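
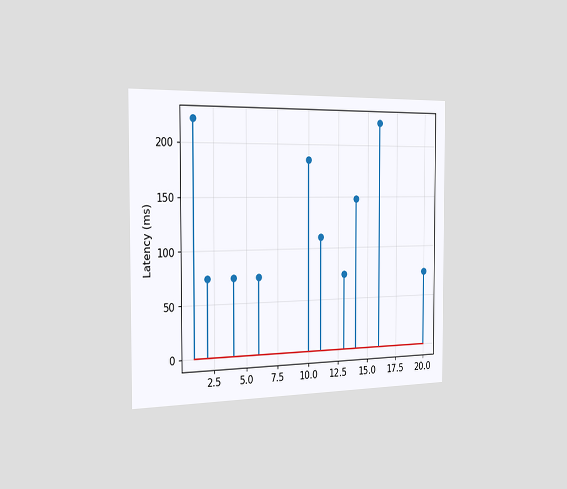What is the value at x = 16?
222ms

The chart is viewed slightly from the left. The stem at x=16 reaches 222ms.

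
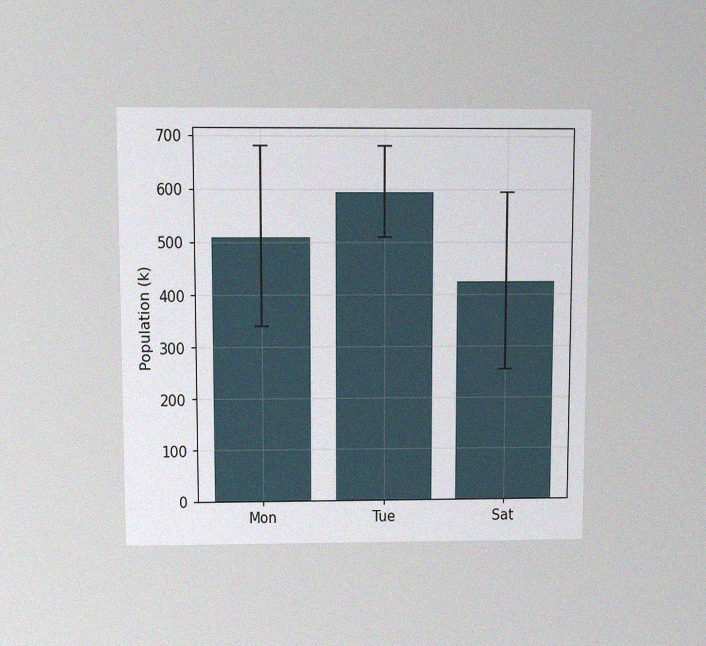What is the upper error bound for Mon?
680k

The chart is viewed slightly from above, with some photo noise. The Mon bar's upper whisker reaches 680k.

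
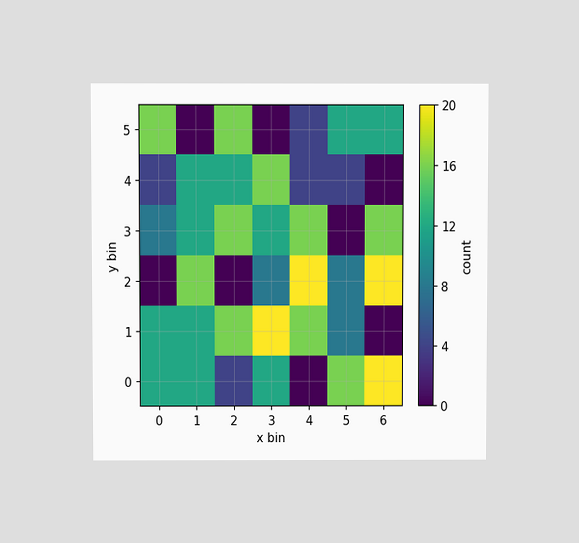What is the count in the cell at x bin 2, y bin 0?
The chart is viewed slightly from above. Matching the cell (2, 0) against the colorbar gives 4.

4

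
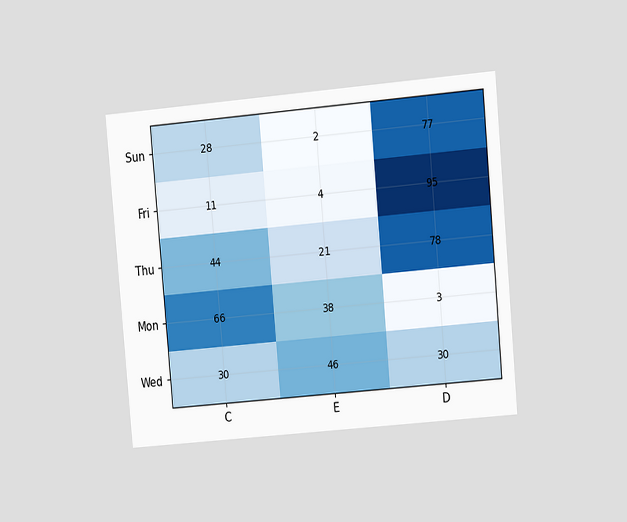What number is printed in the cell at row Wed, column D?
The chart is tilted about 5° counter-clockwise and viewed at a slight angle. The (Wed, D) cell reads 30.

30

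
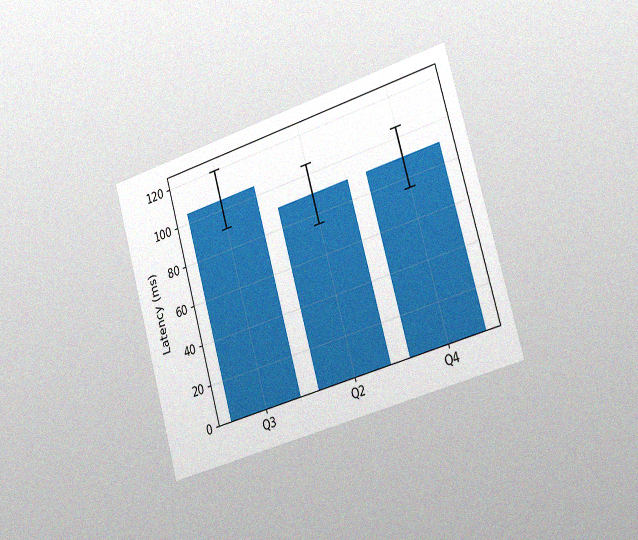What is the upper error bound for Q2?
The chart is tilted about 16° counter-clockwise and viewed slightly from the right, with some photo noise. The Q2 bar's upper whisker reaches 105ms.

105ms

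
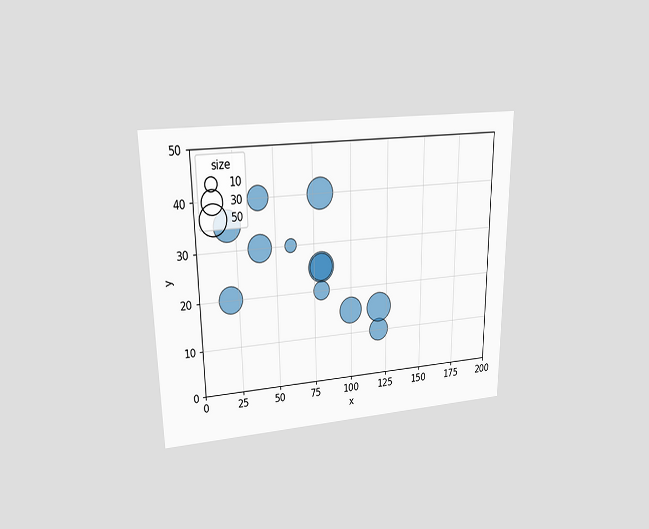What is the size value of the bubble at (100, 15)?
The chart is viewed at a slight angle. Matching the bubble at (100, 15) against the size legend gives 40.

40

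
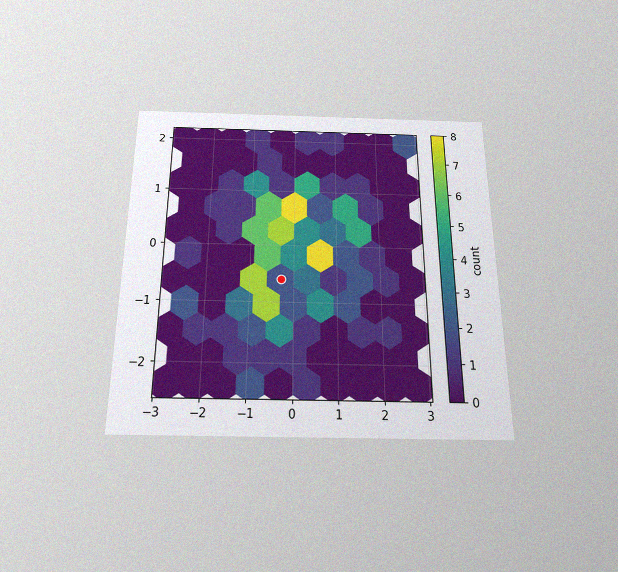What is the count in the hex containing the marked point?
The chart is viewed slightly from below, with some photo noise. The marked hex reads 2 on the colorbar.

2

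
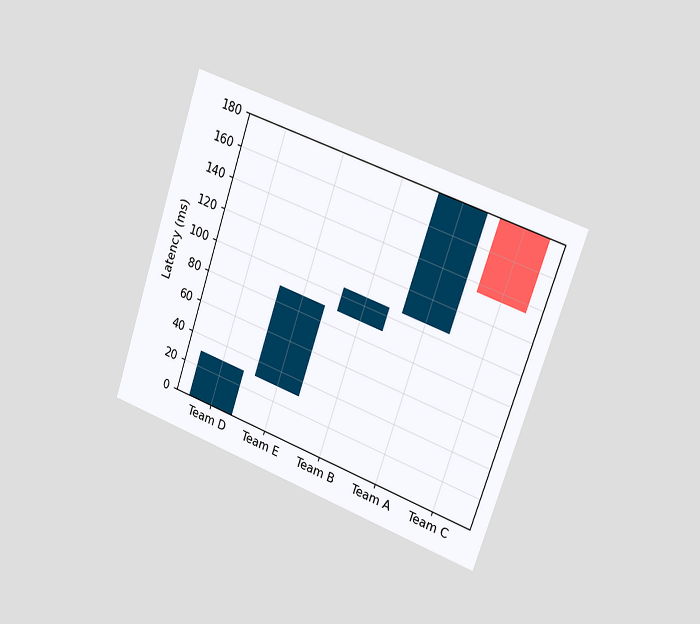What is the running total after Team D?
30ms

The chart is tilted about 19° clockwise and viewed slightly from the right. After Team D the running total reaches 30ms.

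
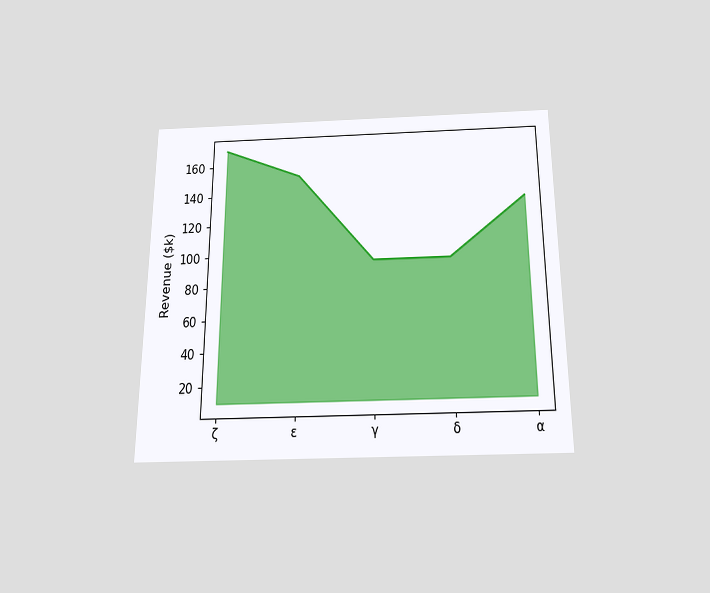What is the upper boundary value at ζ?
The chart is viewed slightly from below. At ζ the upper boundary is at $171k.

$171k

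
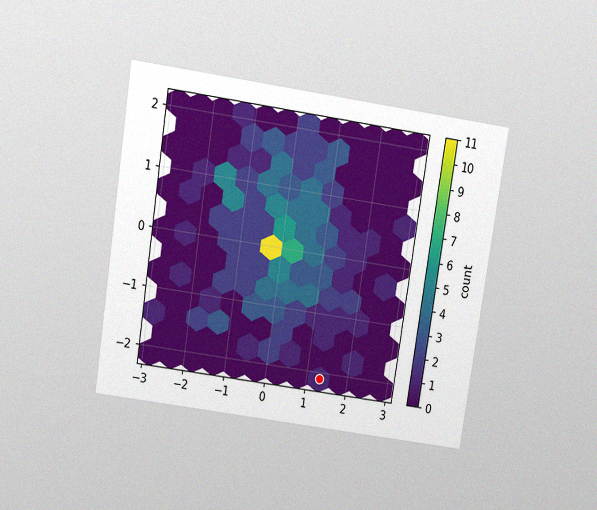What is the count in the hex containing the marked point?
The chart is tilted about 9° clockwise and viewed slightly from above, with some photo noise. The marked hex reads 1 on the colorbar.

1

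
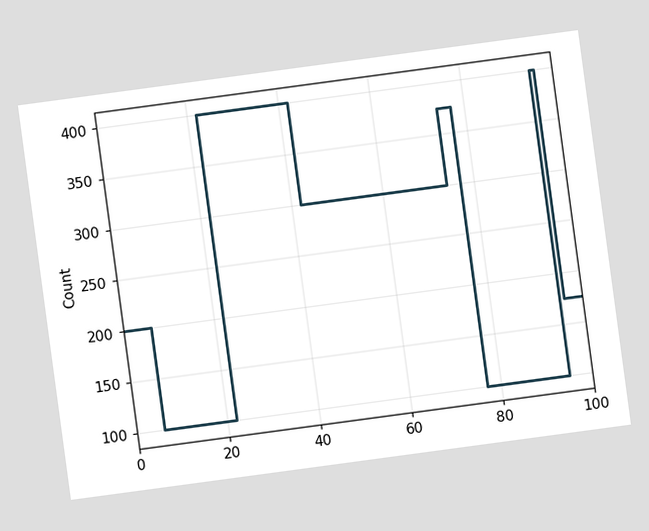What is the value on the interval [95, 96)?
The chart is tilted about 8° counter-clockwise. On [95, 96) the step sits at 400.

400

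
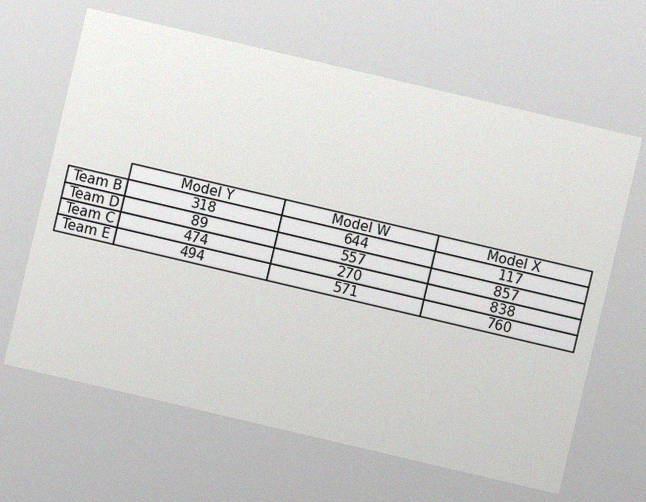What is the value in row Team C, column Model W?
The chart is tilted about 13° clockwise, with some photo noise. The (Team C, Model W) cell reads 270.

270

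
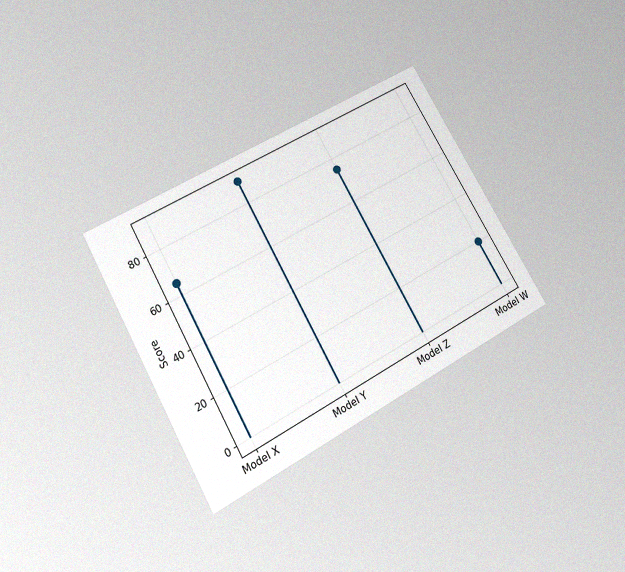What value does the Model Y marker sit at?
The chart is tilted about 29° counter-clockwise and viewed slightly from below, with some photo noise. The Model Y marker sits at 90.

90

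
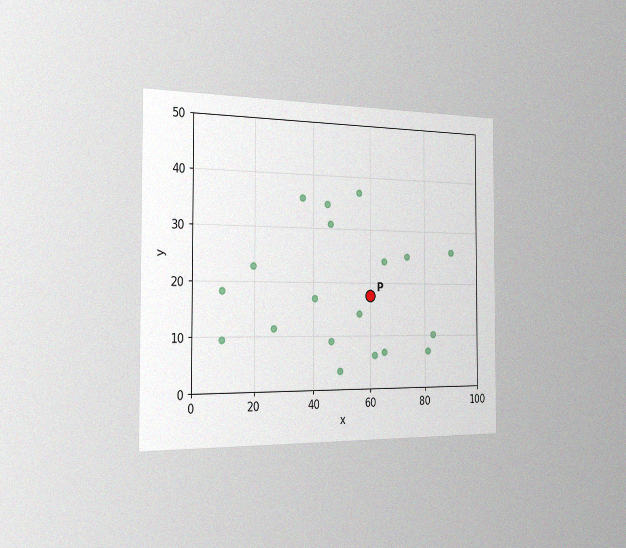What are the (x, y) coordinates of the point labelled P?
(60, 17.5)

The chart is viewed slightly from the left, with some photo noise. Following the gridlines from P to each axis, P sits at (60, 17.5).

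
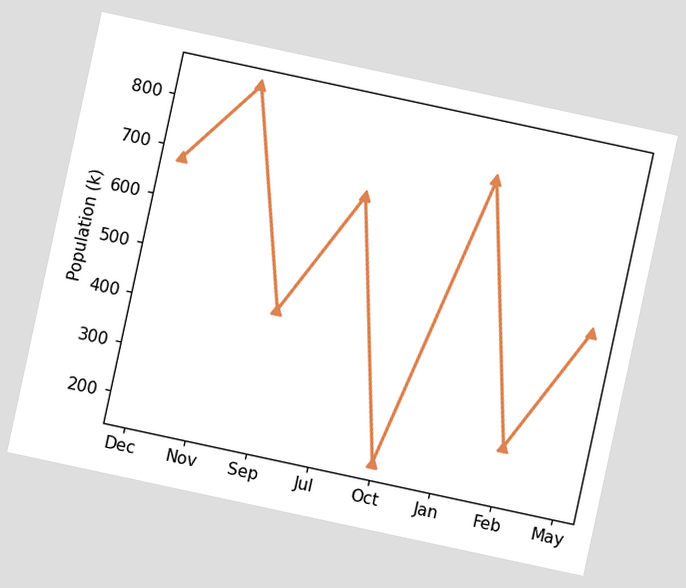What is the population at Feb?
The chart is tilted about 12° clockwise. At Feb, the line is at 255k.

255k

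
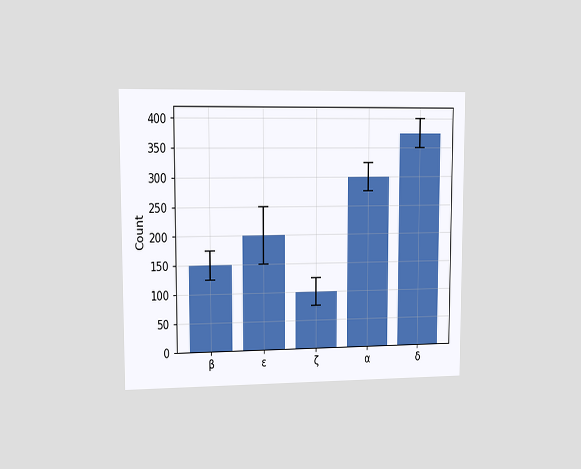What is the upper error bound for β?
The chart is viewed slightly from the left. The β bar's upper whisker reaches 175.

175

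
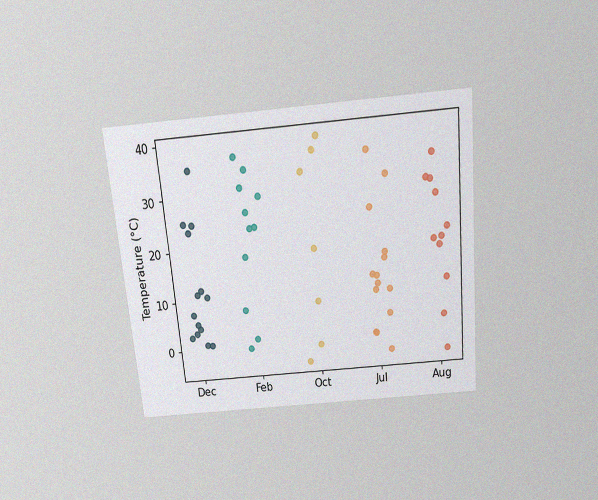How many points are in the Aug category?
11

The chart is tilted about 5° counter-clockwise and viewed slightly from above, with some photo noise. Counting the markers in the Aug column gives 11.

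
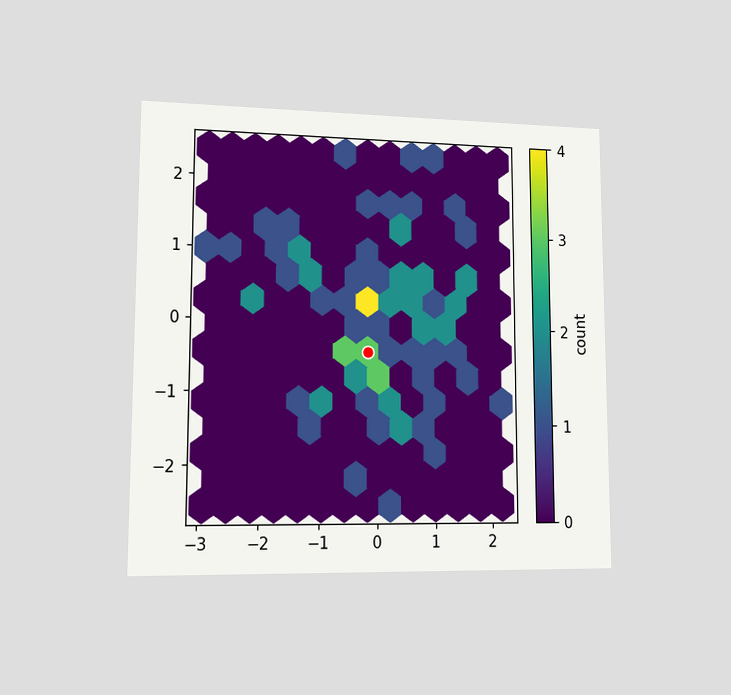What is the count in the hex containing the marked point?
The chart is viewed at a slight angle. The marked hex reads 3 on the colorbar.

3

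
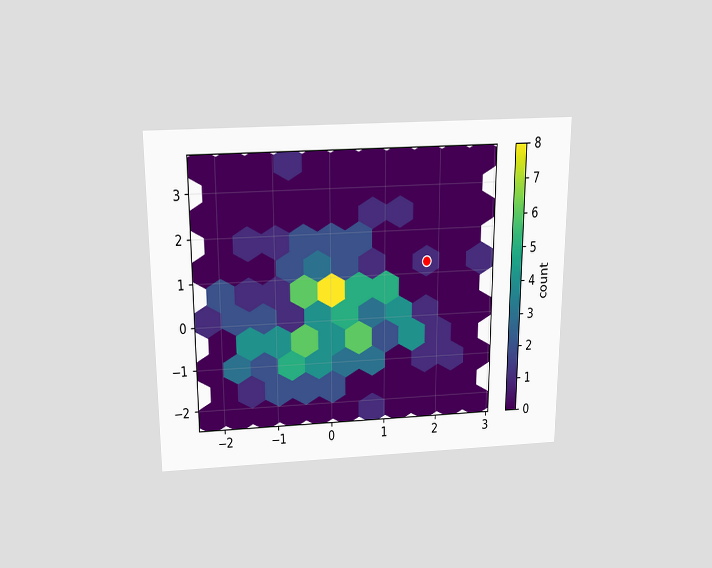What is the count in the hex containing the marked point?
The chart is viewed slightly from above. The marked hex reads 1 on the colorbar.

1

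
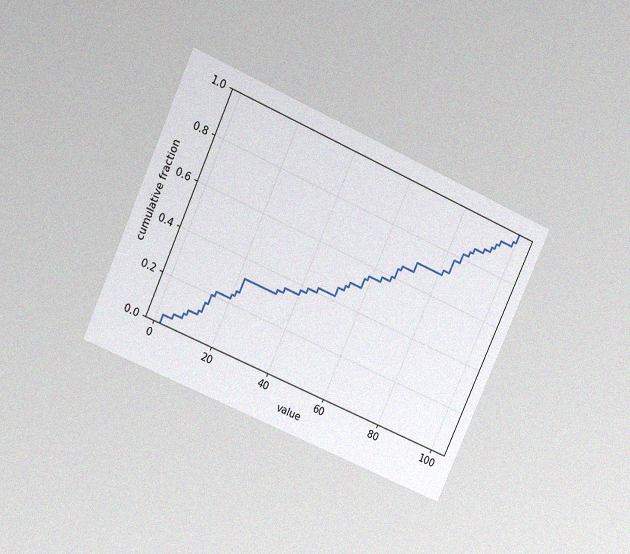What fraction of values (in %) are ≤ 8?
The chart is tilted about 24° clockwise and viewed slightly from above, with some photo noise. At x=8 the ECDF step is at 8%.

8%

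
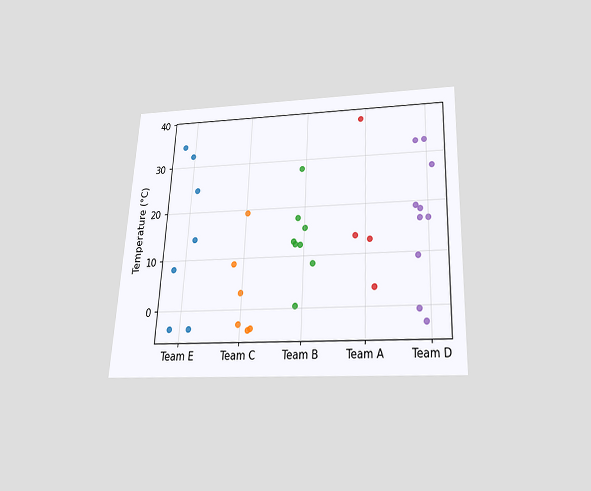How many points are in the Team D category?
10

The chart is tilted about 3° clockwise and viewed slightly from below. Counting the markers in the Team D column gives 10.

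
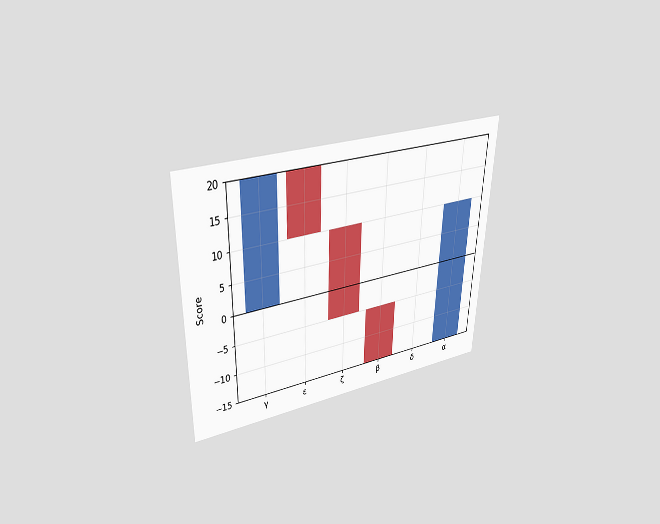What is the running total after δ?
The chart is viewed slightly from above. After δ the running total reaches -15.

-15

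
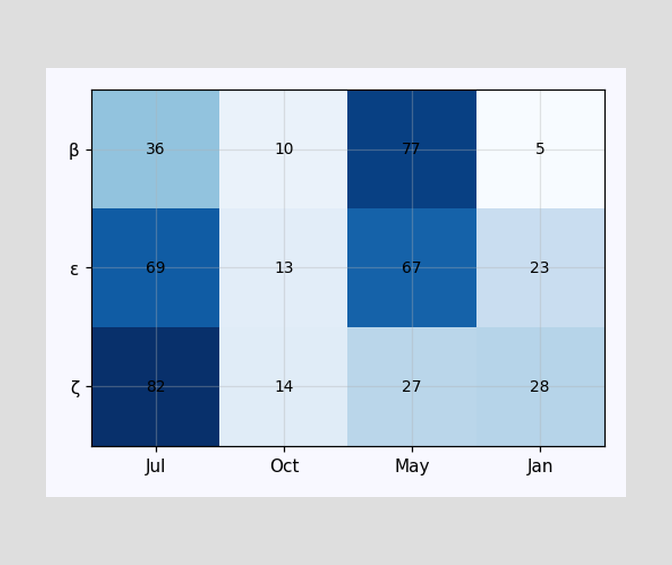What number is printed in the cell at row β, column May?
77

The (β, May) cell reads 77.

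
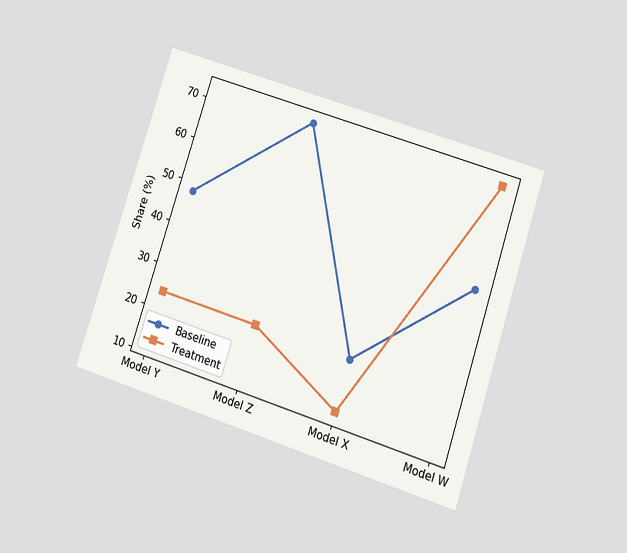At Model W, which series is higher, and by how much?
Treatment, by 24%

The chart is tilted about 18° clockwise and viewed at a slight angle. At Model W, Treatment sits above the other line by 24%.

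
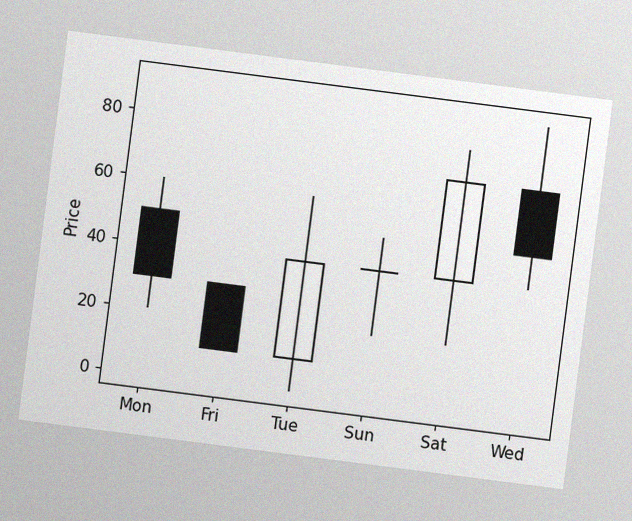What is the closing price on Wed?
50

The chart is tilted about 7° clockwise, with some photo noise. The Wed candle closes at 50.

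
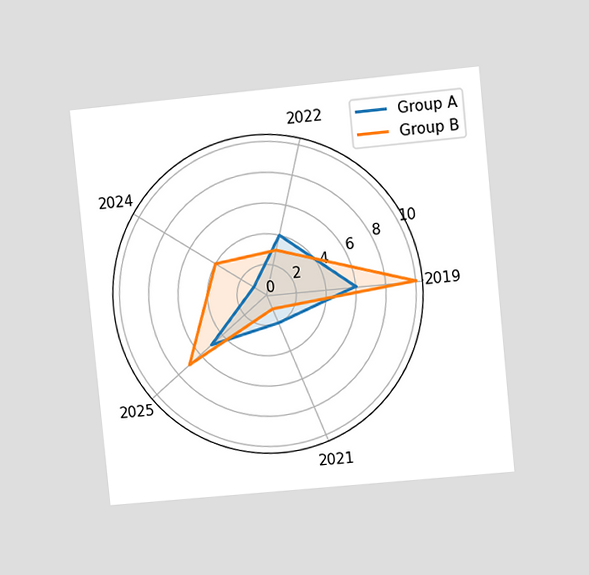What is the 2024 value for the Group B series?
The chart is tilted about 6° counter-clockwise and viewed at a slight angle. On the 2024 axis, Group B reaches 4.

4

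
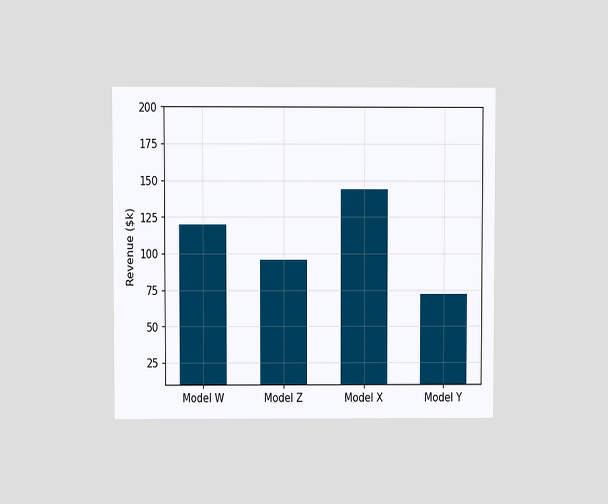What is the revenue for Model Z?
$96k

The chart is viewed at a slight angle. Reading along the chart's y-axis, the Model Z bar reaches $96k.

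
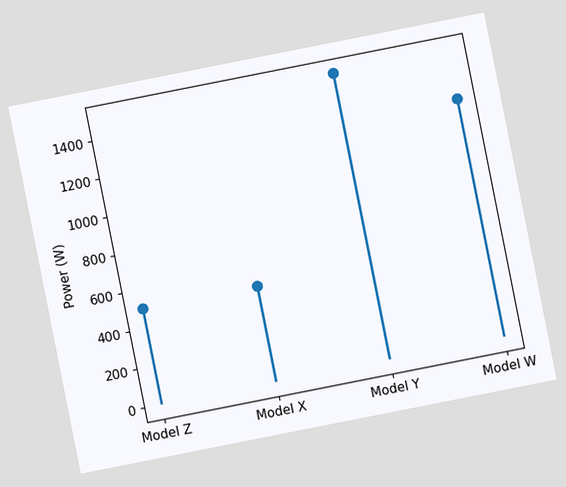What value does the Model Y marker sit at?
The chart is tilted about 11° counter-clockwise. The Model Y marker sits at 1500W.

1500W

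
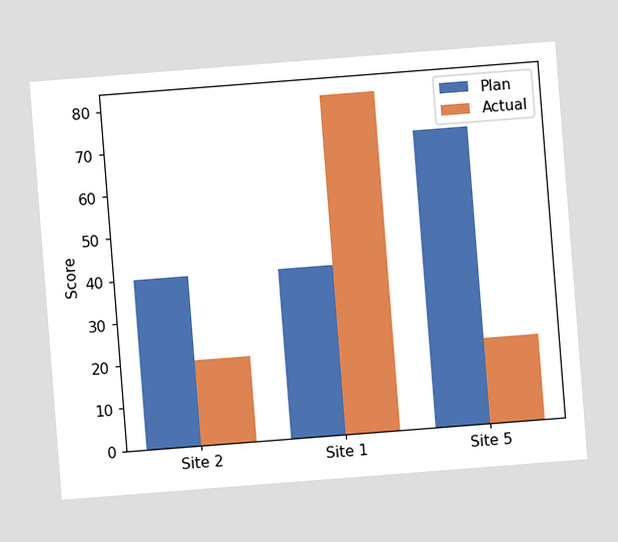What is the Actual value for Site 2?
The chart is tilted about 4° counter-clockwise. The Actual bar at Site 2 reaches 20 on the y-axis.

20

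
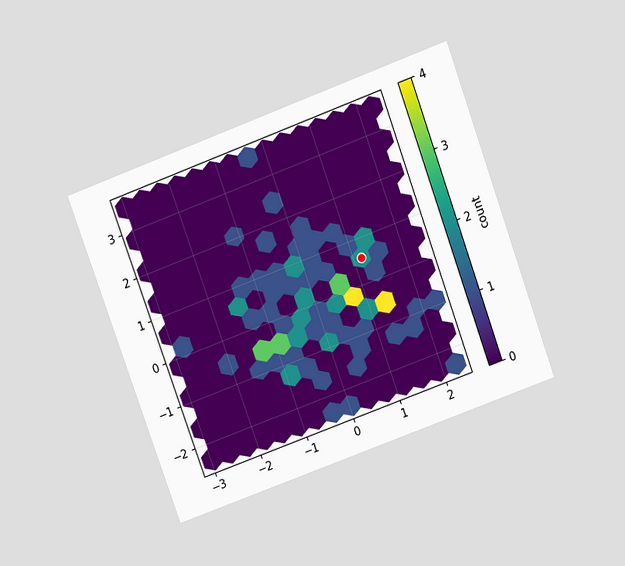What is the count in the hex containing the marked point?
2

The chart is tilted about 20° counter-clockwise and viewed slightly from above. The marked hex reads 2 on the colorbar.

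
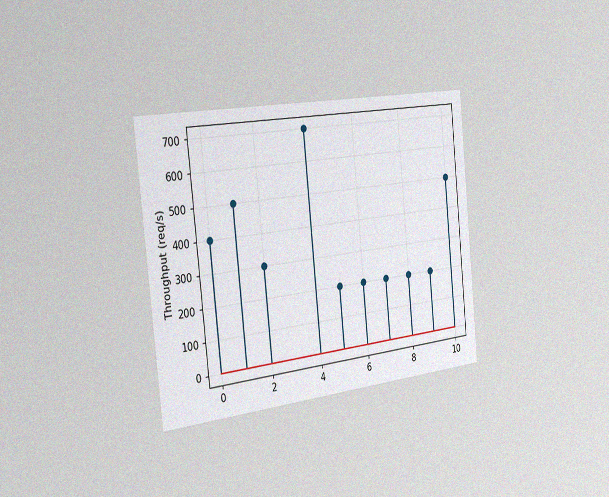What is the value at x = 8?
200req/s

The chart is tilted about 6° counter-clockwise and viewed slightly from the left, with some photo noise. The stem at x=8 reaches 200req/s.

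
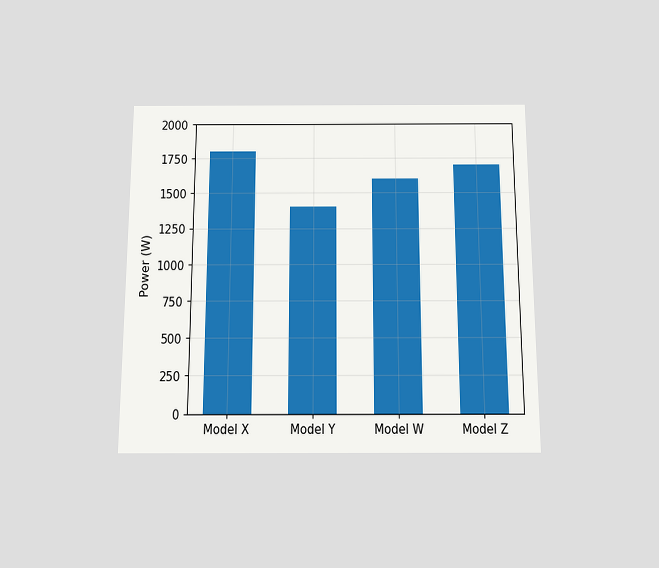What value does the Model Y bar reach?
1400W

The chart is viewed slightly from below. Reading along the chart's y-axis, the Model Y bar reaches 1400W.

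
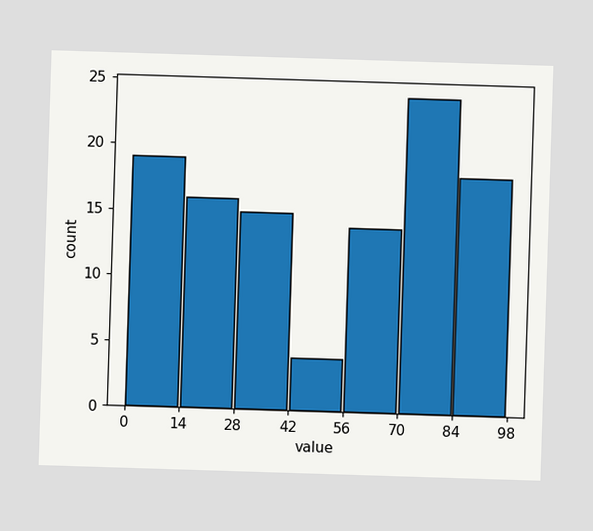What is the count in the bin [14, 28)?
16

The [14, 28) bin has height 16.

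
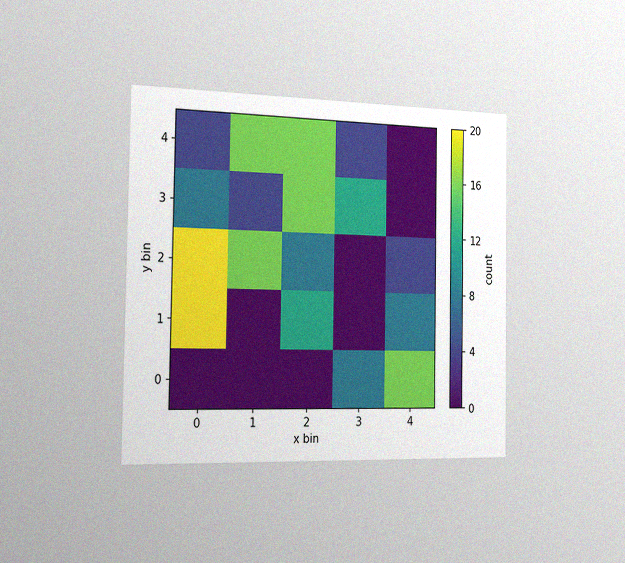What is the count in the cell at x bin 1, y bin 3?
The chart is viewed slightly from the left, with some photo noise. Matching the cell (1, 3) against the colorbar gives 4.

4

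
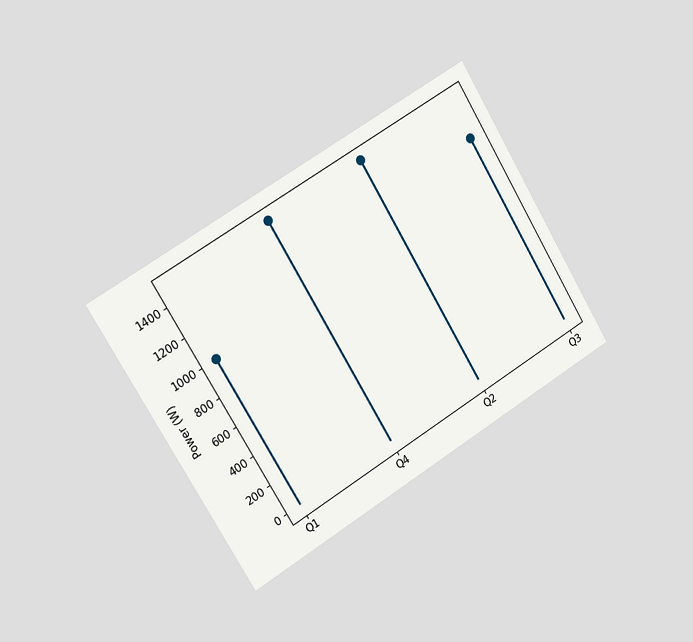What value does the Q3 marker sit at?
The chart is tilted about 31° counter-clockwise and viewed slightly from the left. The Q3 marker sits at 1250W.

1250W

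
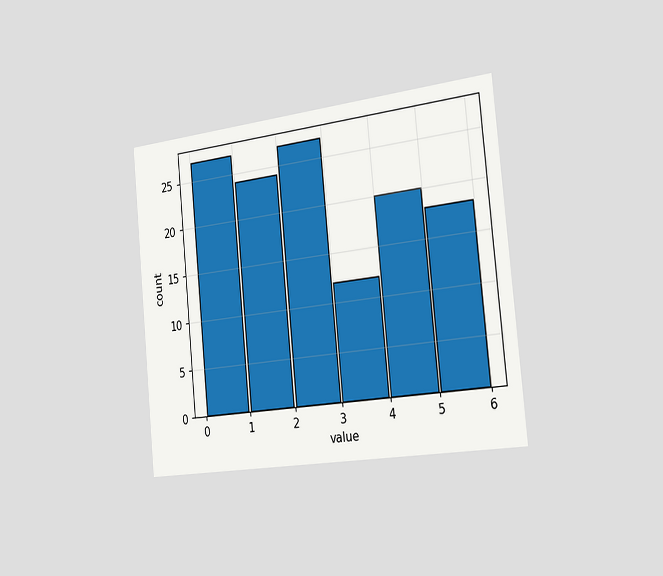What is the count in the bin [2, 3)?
27

The chart is tilted about 5° counter-clockwise and viewed slightly from the right. The [2, 3) bin has height 27.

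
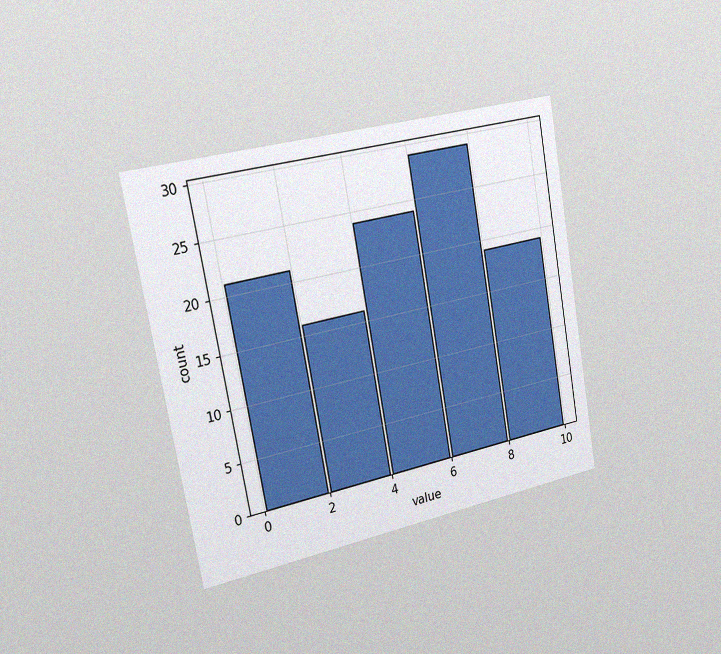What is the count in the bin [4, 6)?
24

The chart is tilted about 10° counter-clockwise and viewed slightly from the left, with some photo noise. The [4, 6) bin has height 24.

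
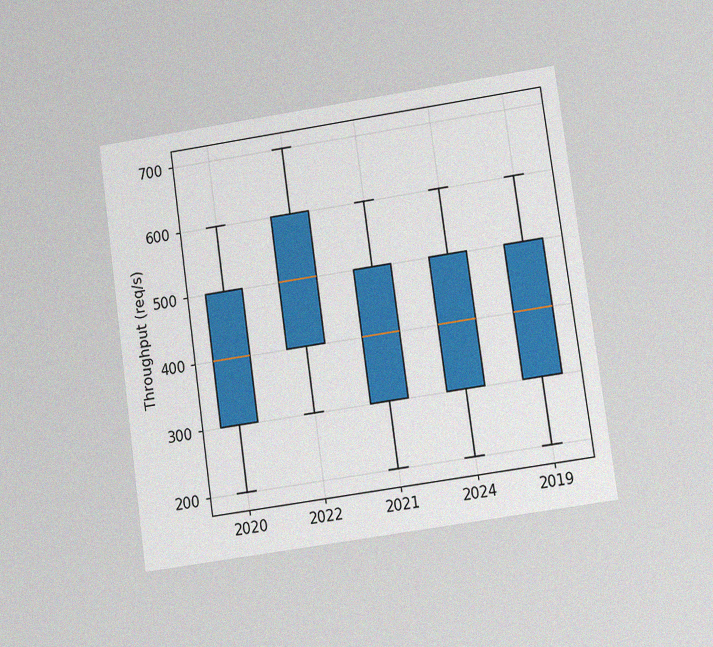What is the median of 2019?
400req/s

The chart is tilted about 8° counter-clockwise and viewed at a slight angle, with some photo noise. The median line in the 2019 box sits at 400req/s.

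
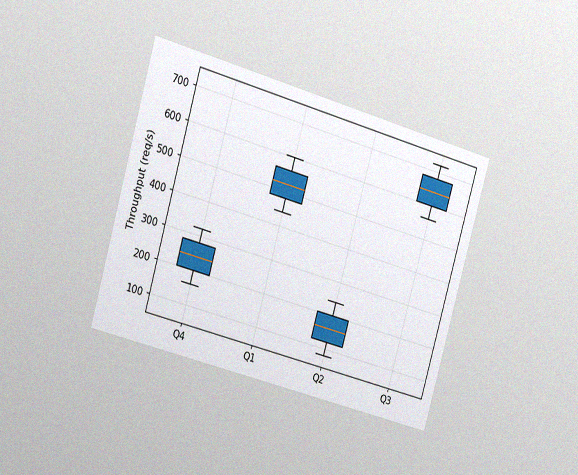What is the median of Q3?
640req/s

The chart is tilted about 16° clockwise and viewed at a slight angle, with some photo noise. The median line in the Q3 box sits at 640req/s.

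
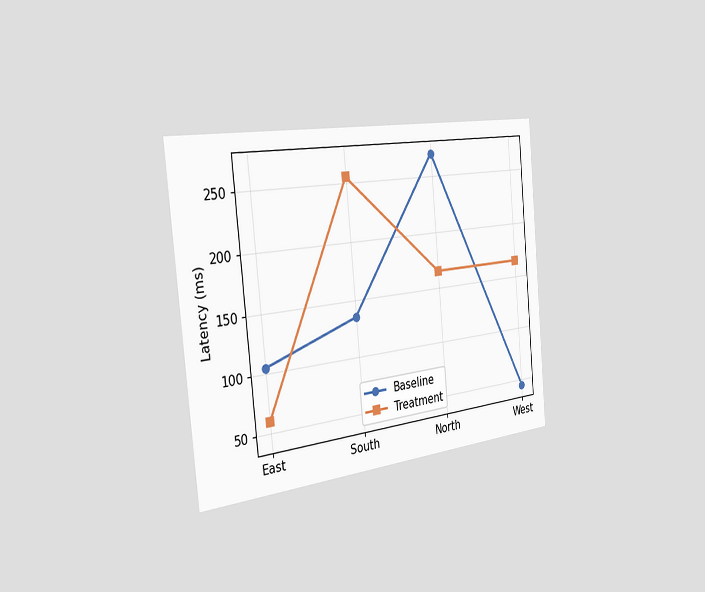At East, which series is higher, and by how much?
The chart is tilted about 5° counter-clockwise and viewed slightly from the left. At East, Baseline sits above the other line by 45ms.

Baseline, by 45ms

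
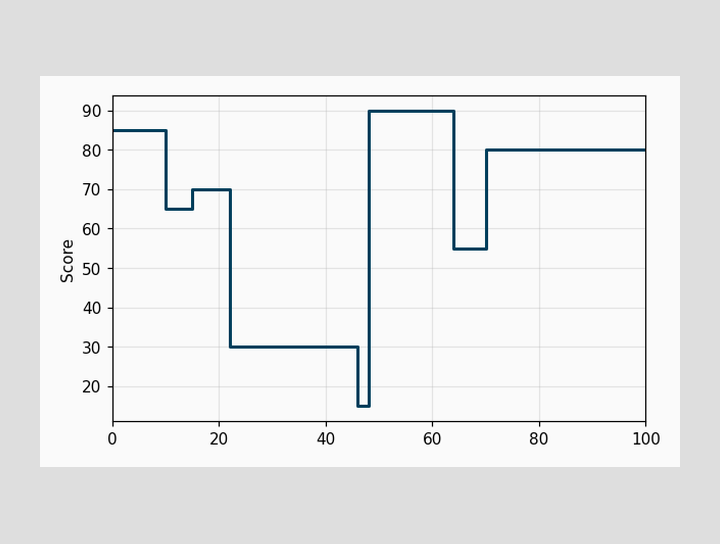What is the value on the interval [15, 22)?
On [15, 22) the step sits at 70.

70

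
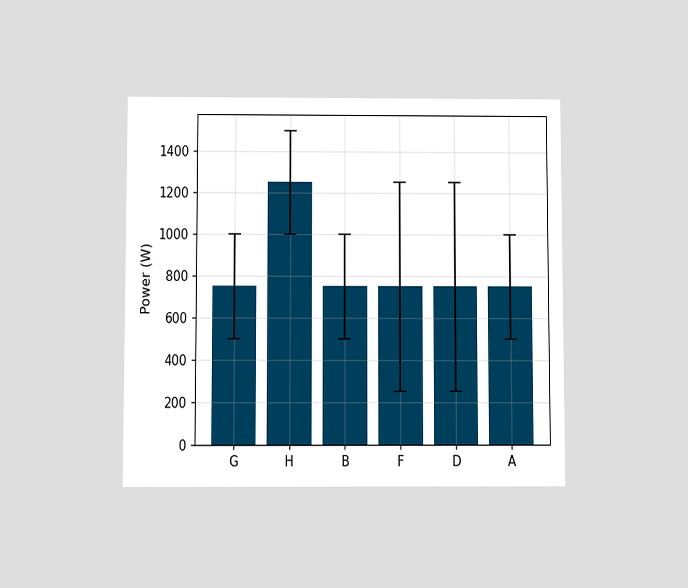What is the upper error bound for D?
1250W

The chart is viewed slightly from below. The D bar's upper whisker reaches 1250W.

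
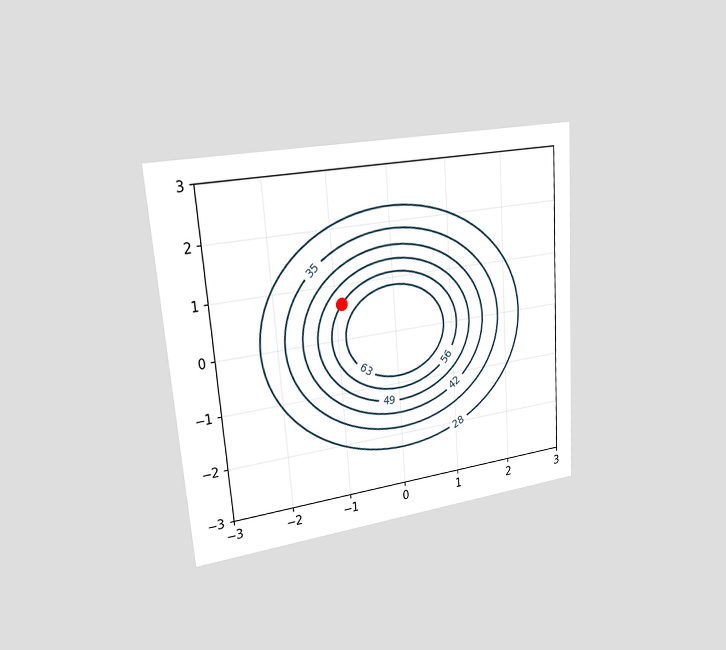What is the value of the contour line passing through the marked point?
The chart is tilted about 4° counter-clockwise and viewed slightly from the left. The marked point sits on the contour labelled 56.

56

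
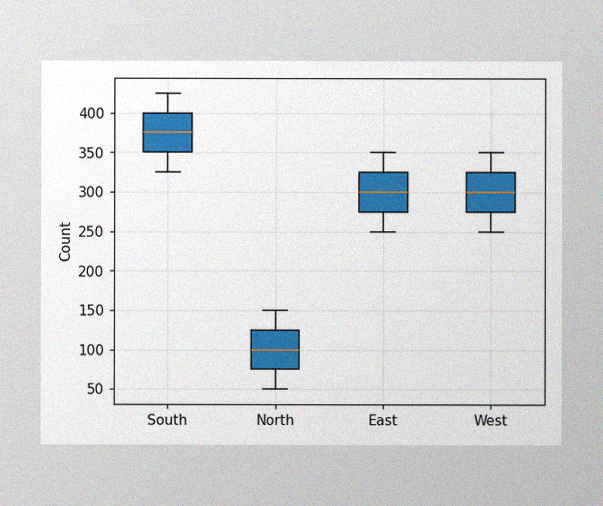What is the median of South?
The image has some photo noise and uneven lighting. The median line in the South box sits at 375.

375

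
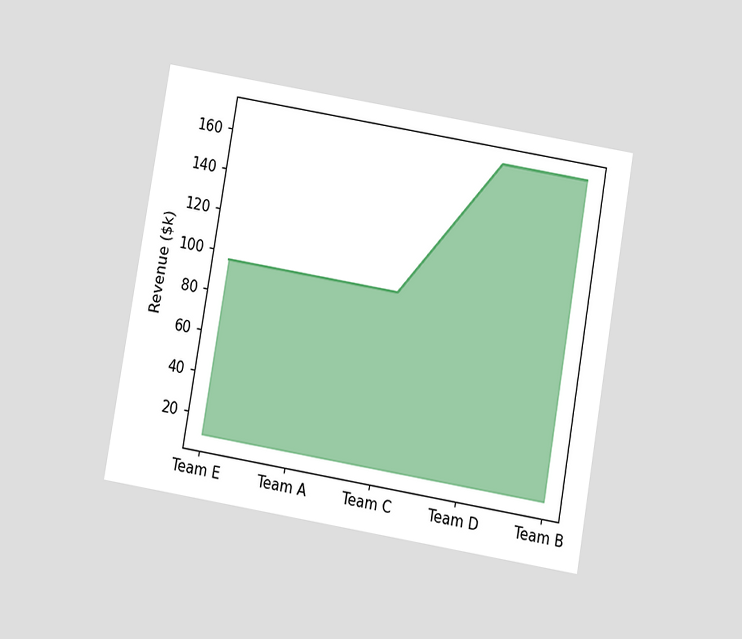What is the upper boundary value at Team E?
$96k

The chart is tilted about 10° clockwise and viewed slightly from below. At Team E the upper boundary is at $96k.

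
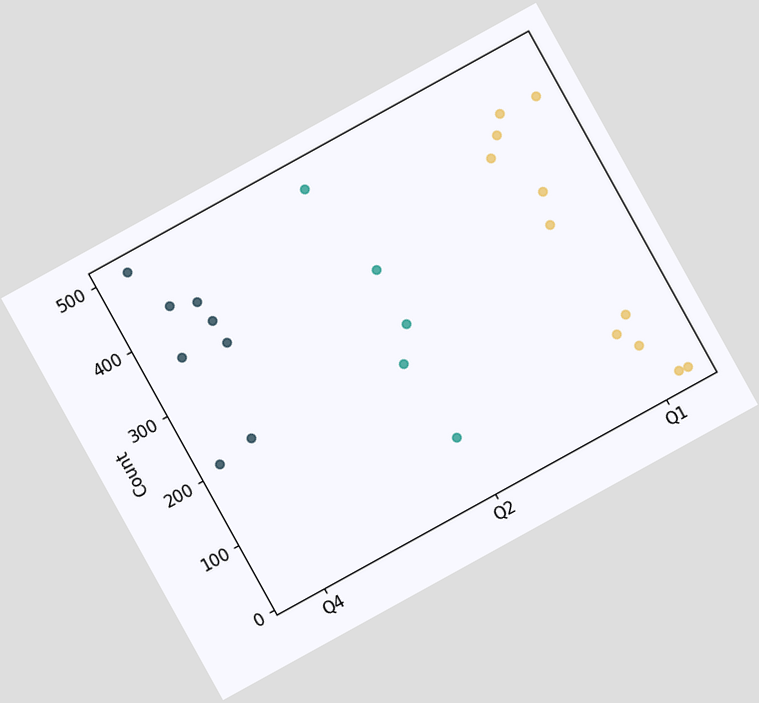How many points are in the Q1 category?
The chart is tilted about 29° counter-clockwise. Counting the markers in the Q1 column gives 11.

11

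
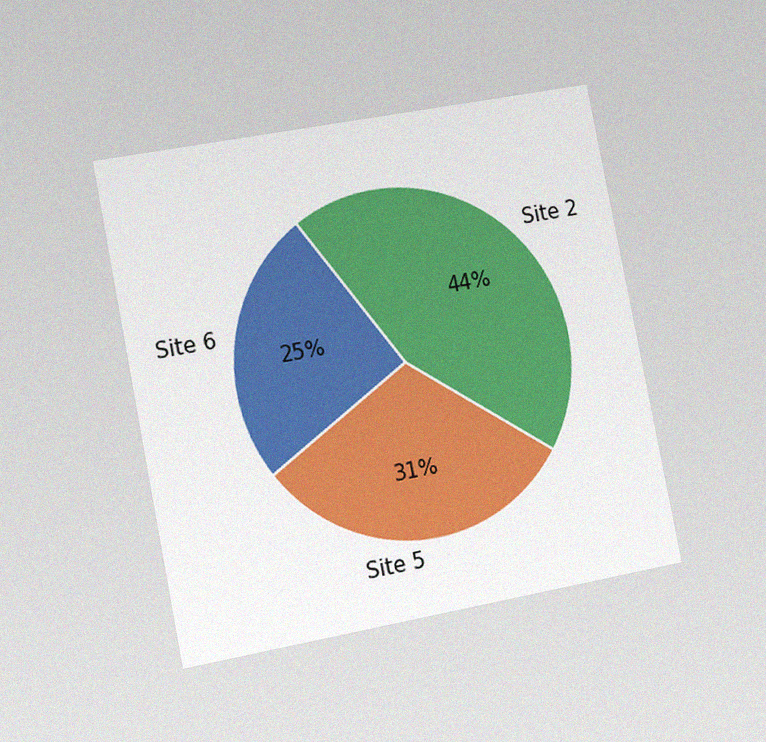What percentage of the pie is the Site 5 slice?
The chart is tilted about 11° counter-clockwise and viewed slightly from the left, with some photo noise. The Site 5 slice takes up 31% of the pie.

31%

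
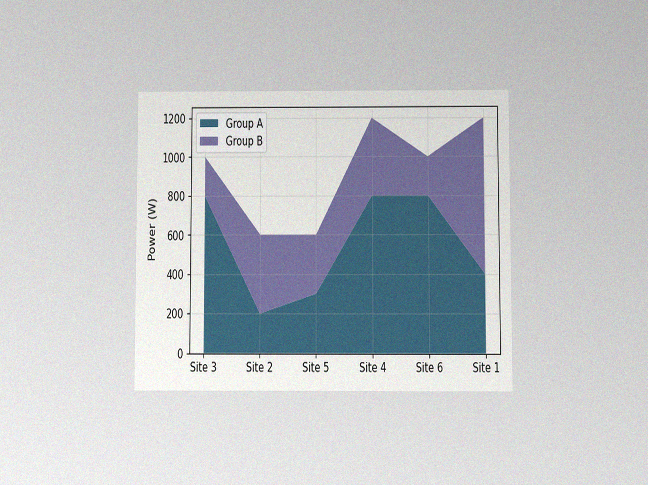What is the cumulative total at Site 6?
The chart is viewed at a slight angle, with some photo noise. The stacked total at Site 6 reaches 1000W.

1000W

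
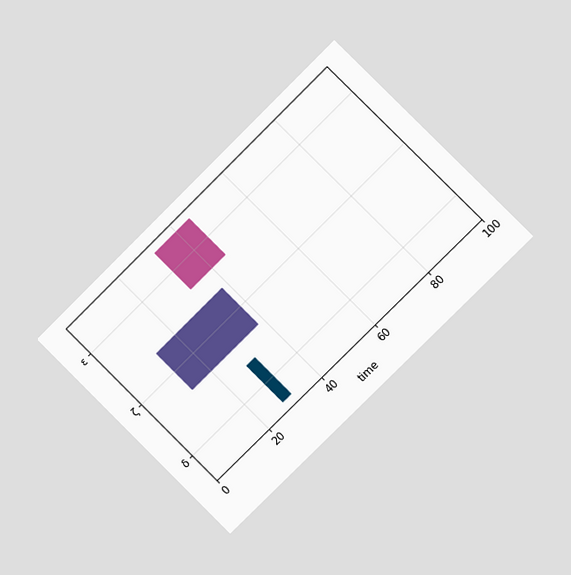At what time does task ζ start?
The chart is tilted about 45° counter-clockwise and viewed slightly from the right. The ζ bar begins at t=13.

13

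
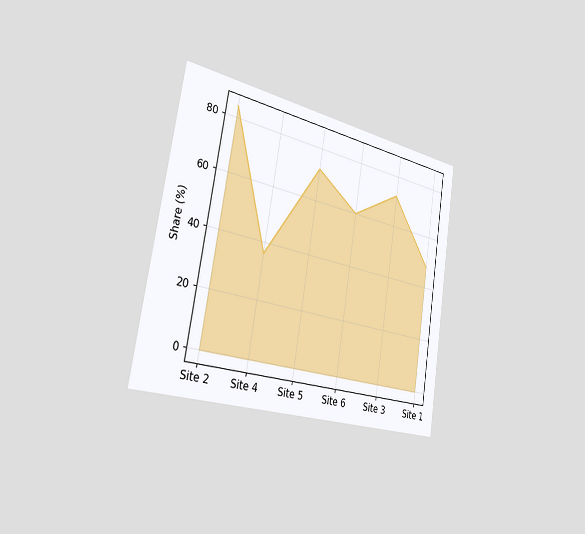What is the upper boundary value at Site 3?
The chart is tilted about 9° clockwise and viewed slightly from the left. At Site 3 the upper boundary is at 72%.

72%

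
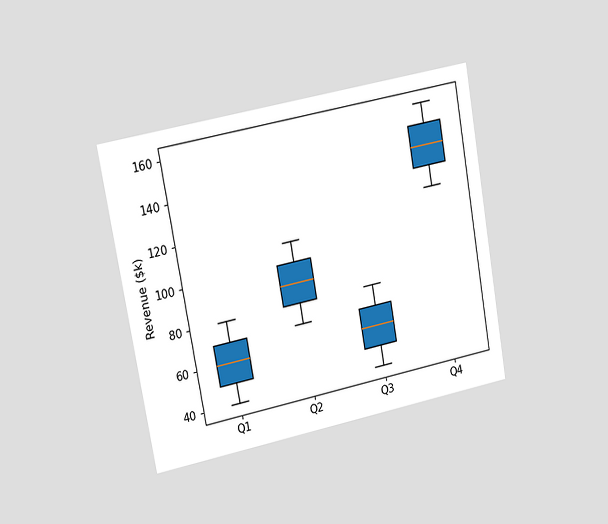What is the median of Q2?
$90k

The chart is tilted about 10° counter-clockwise and viewed slightly from the left. The median line in the Q2 box sits at $90k.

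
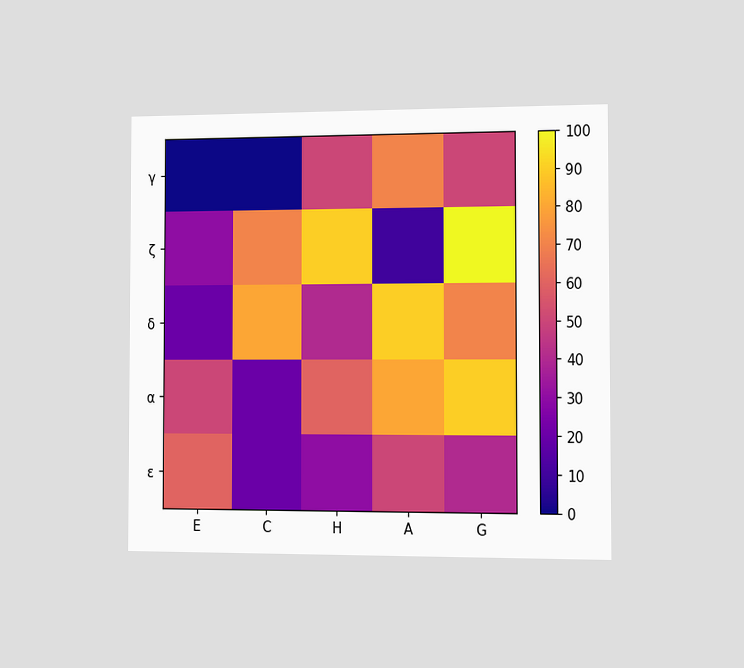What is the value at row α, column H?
60

The chart is viewed slightly from the right. Matching cell (α, H) against the colorbar gives 60.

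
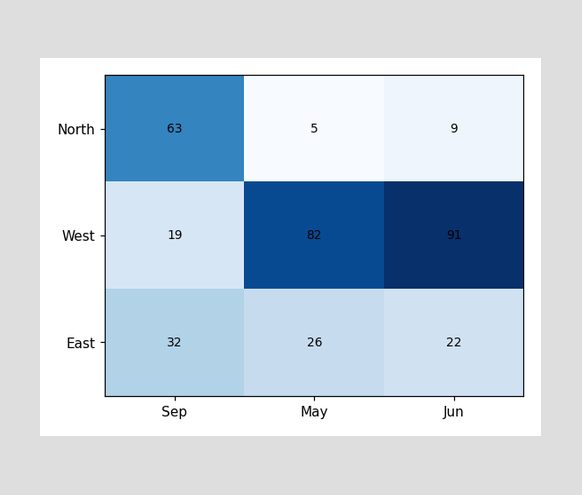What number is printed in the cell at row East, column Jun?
The (East, Jun) cell reads 22.

22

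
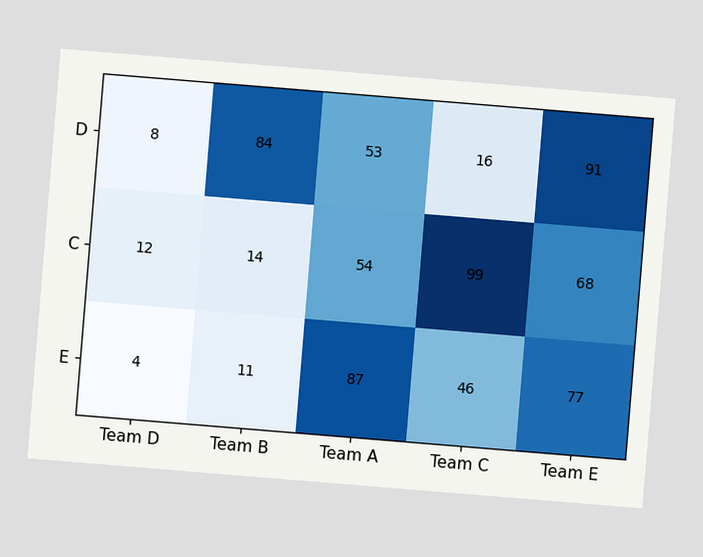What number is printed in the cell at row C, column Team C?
99

The chart is tilted about 5° clockwise. The (C, Team C) cell reads 99.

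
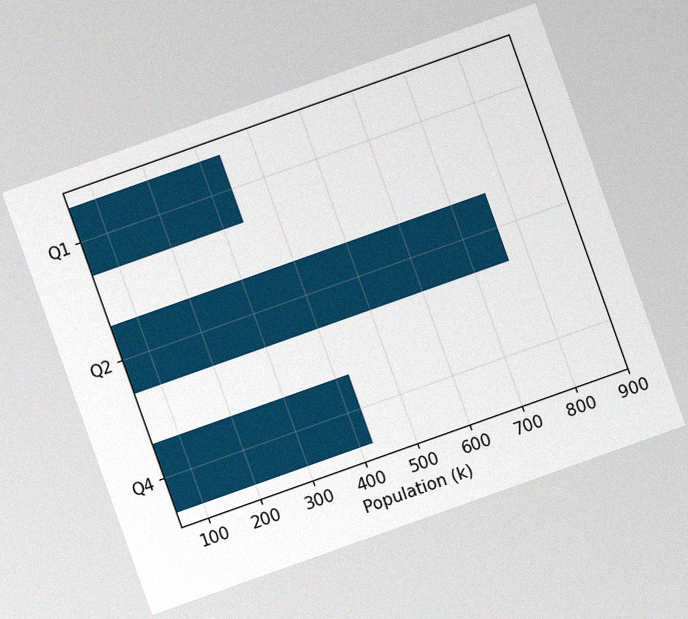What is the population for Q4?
The chart is tilted about 20° counter-clockwise, with some photo noise. Reading along the chart's x-axis, the Q4 bar reaches 425k.

425k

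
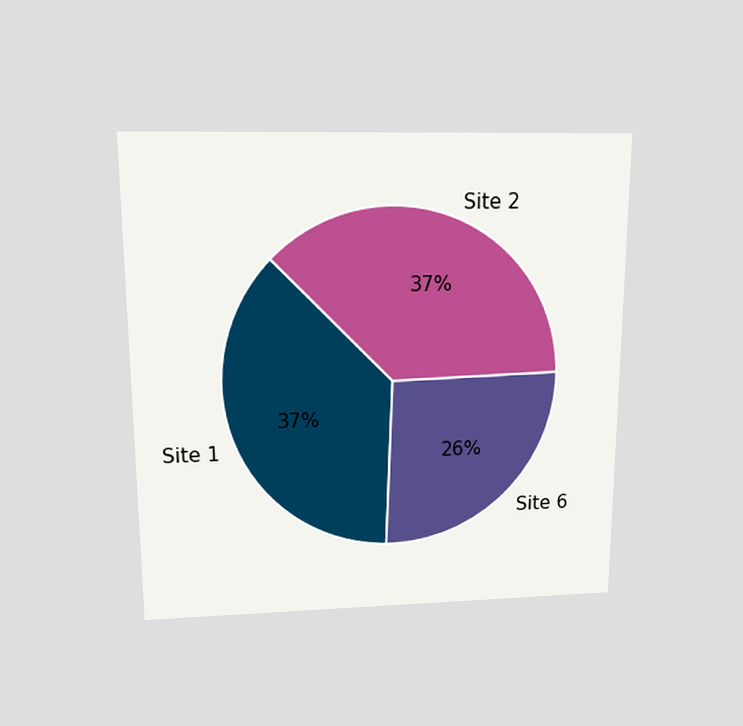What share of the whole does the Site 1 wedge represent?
The chart is viewed slightly from above. The Site 1 slice takes up 37% of the pie.

37%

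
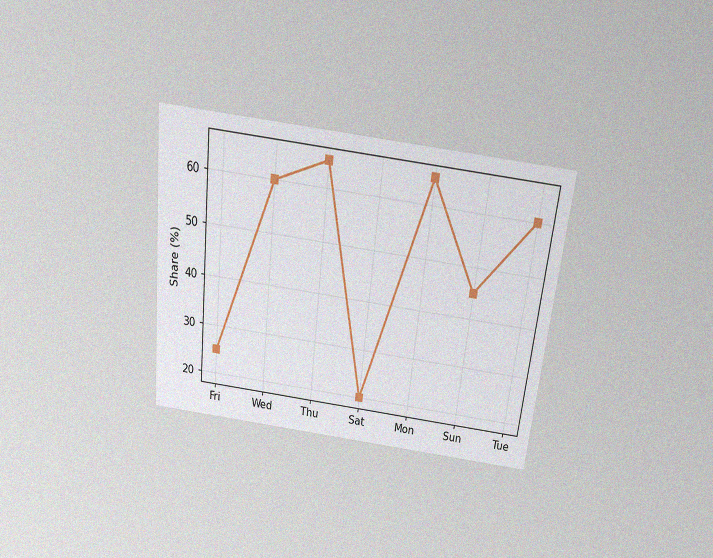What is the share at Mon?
The chart is tilted about 6° clockwise and viewed slightly from above, with some photo noise. At Mon, the line is at 65%.

65%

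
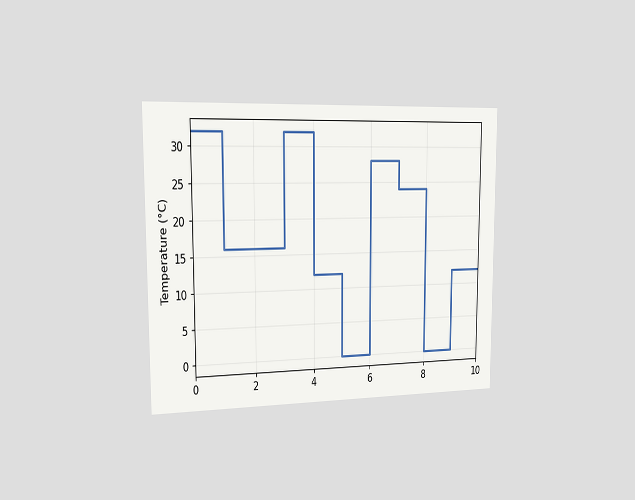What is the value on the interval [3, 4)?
32°C

The chart is viewed slightly from the left. On [3, 4) the step sits at 32°C.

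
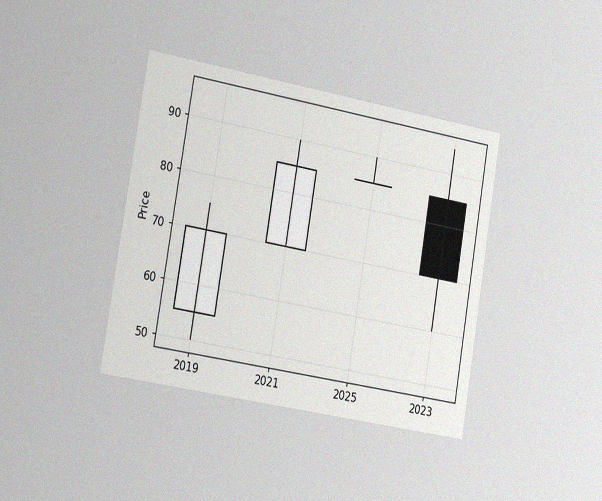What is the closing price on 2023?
The chart is tilted about 10° clockwise and viewed slightly from the left, with some photo noise. The 2023 candle closes at 70.

70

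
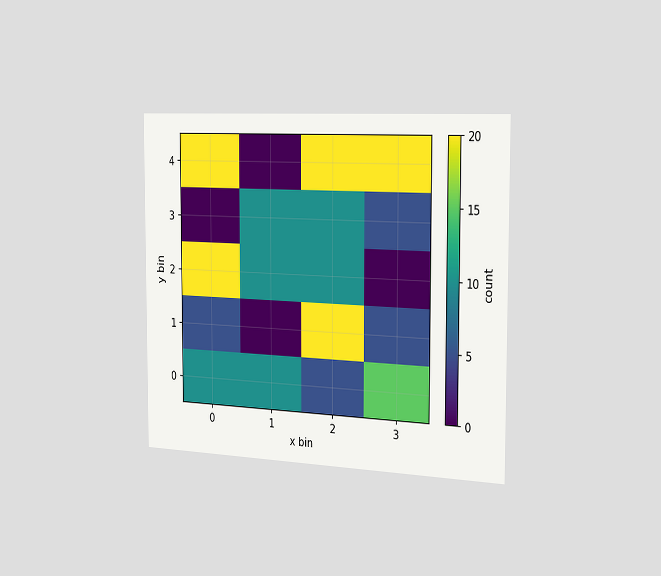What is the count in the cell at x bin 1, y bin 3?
The chart is viewed slightly from the right. Matching the cell (1, 3) against the colorbar gives 10.

10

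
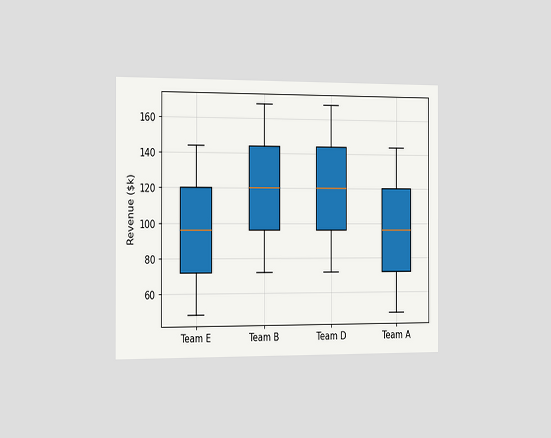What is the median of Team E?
$96k

The chart is viewed slightly from the left. The median line in the Team E box sits at $96k.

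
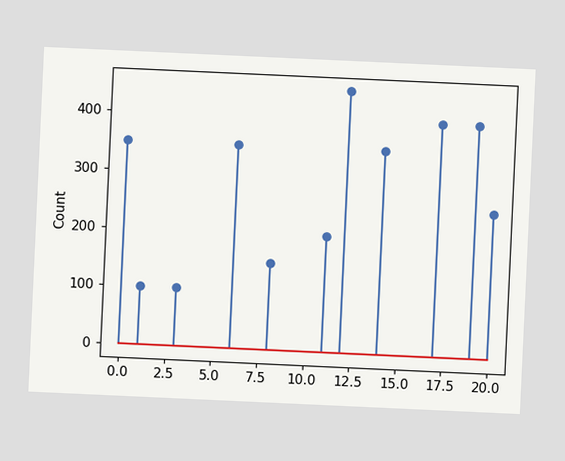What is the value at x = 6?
The chart is tilted about 3° clockwise. The stem at x=6 reaches 350.

350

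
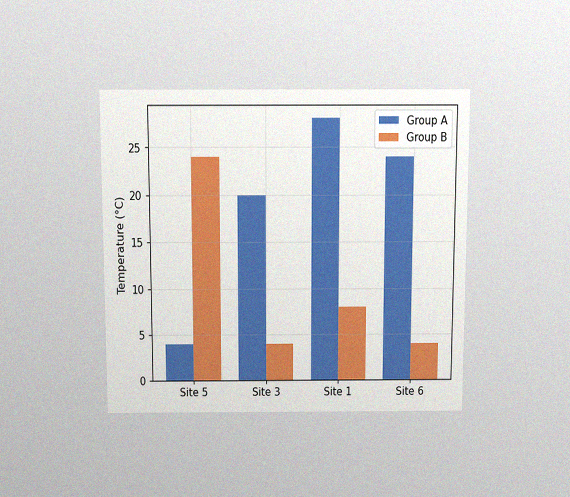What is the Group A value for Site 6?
The chart is viewed slightly from above, with some photo noise. The Group A bar at Site 6 reaches 24°C on the y-axis.

24°C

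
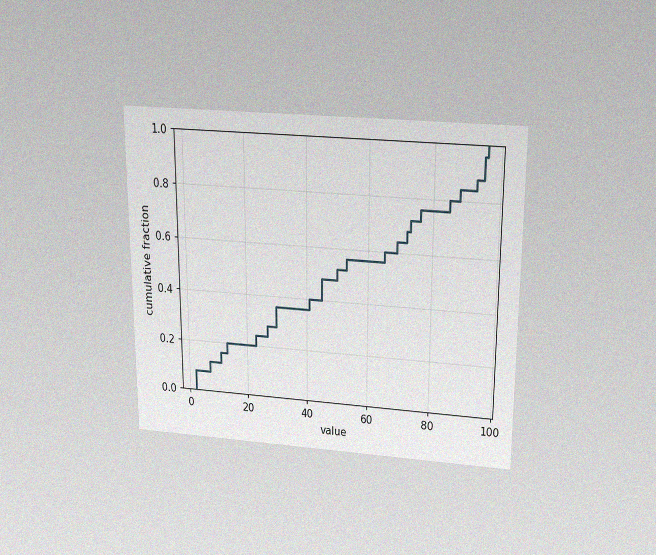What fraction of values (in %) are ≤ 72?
The chart is viewed slightly from above, with some photo noise. At x=72 the ECDF step is at 68%.

68%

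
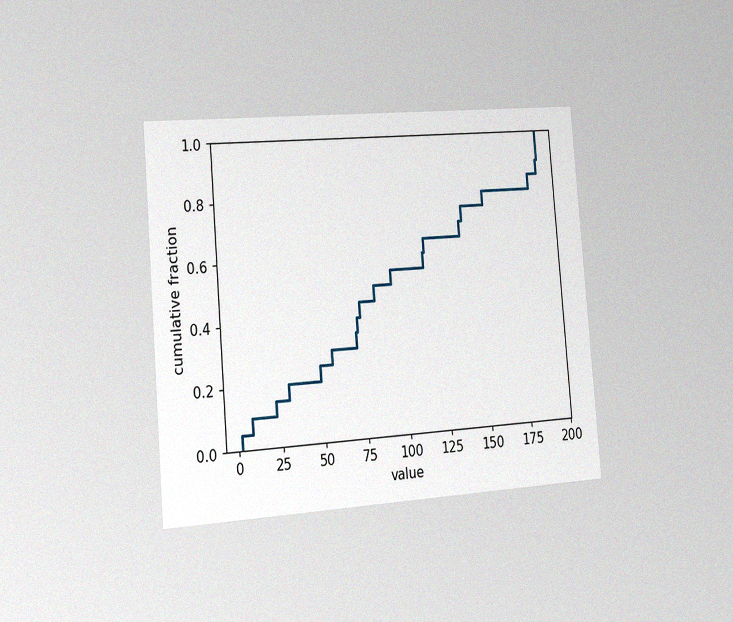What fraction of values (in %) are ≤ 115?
The chart is tilted about 5° counter-clockwise and viewed slightly from the left, with some photo noise. At x=115 the ECDF step is at 65%.

65%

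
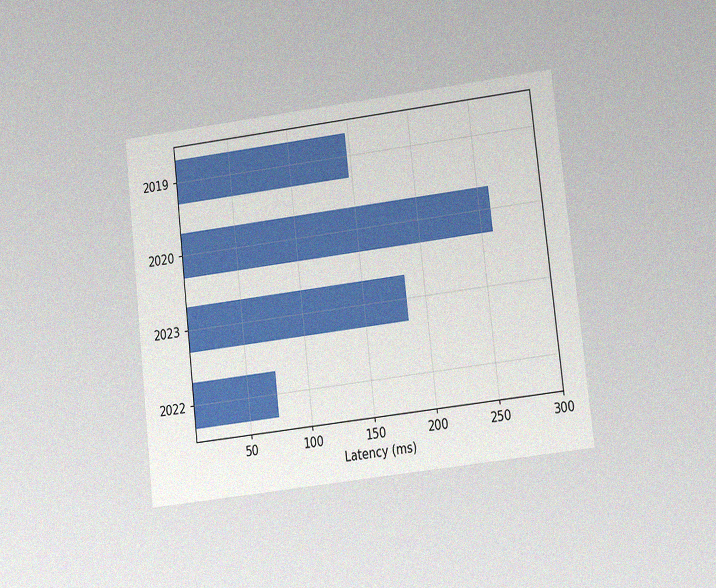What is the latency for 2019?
The chart is tilted about 7° counter-clockwise and viewed at a slight angle, with some photo noise. Reading along the chart's x-axis, the 2019 bar reaches 148ms.

148ms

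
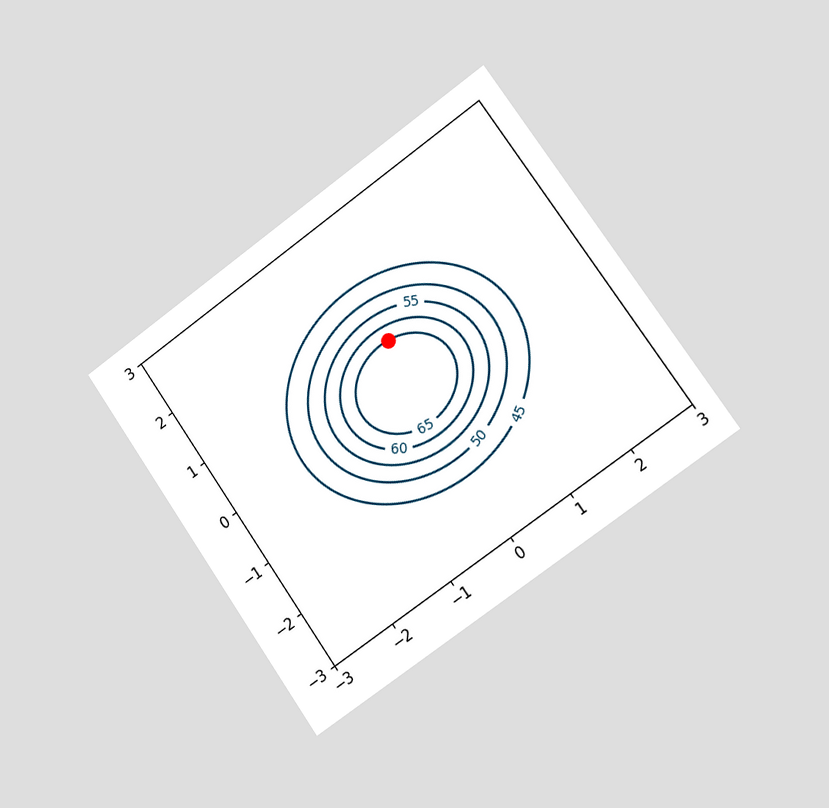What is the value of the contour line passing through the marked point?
65

The chart is tilted about 35° counter-clockwise and viewed slightly from the right. The marked point sits on the contour labelled 65.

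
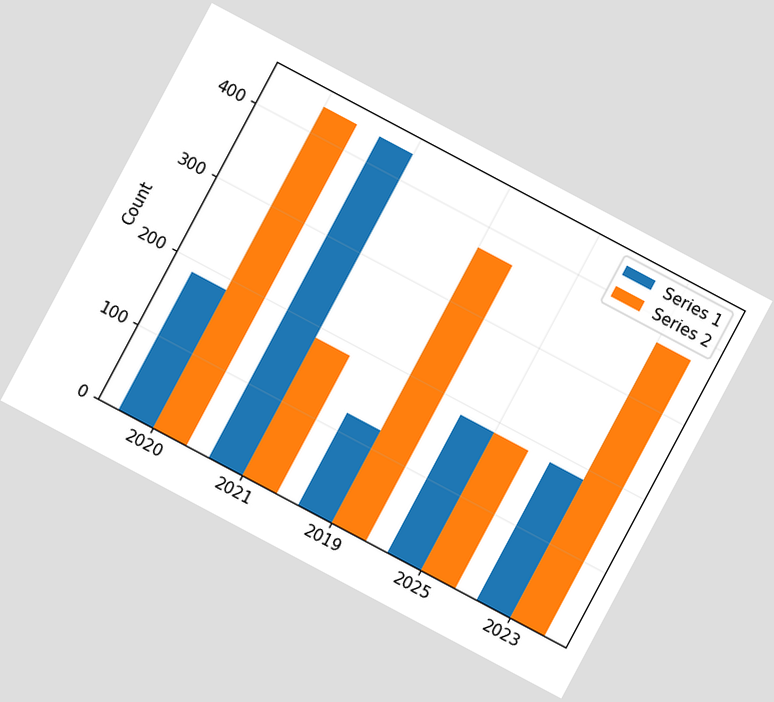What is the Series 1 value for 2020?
The chart is tilted about 28° clockwise. The Series 1 bar at 2020 reaches 186 on the y-axis.

186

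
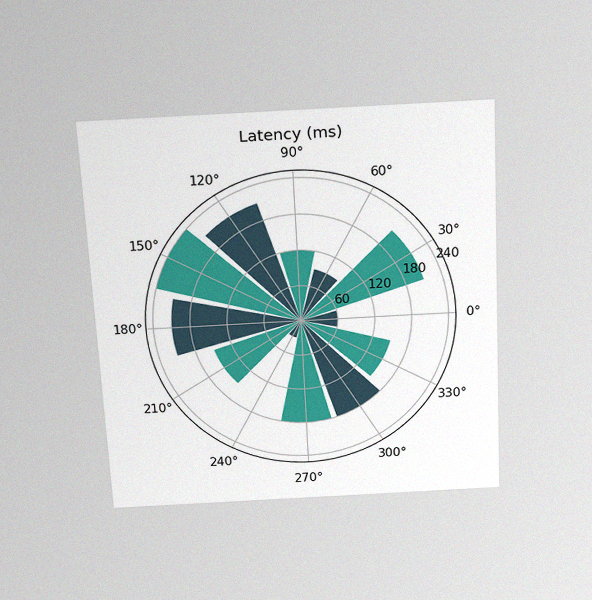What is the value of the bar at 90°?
120ms

The chart is tilted about 3° counter-clockwise and viewed slightly from above, with some photo noise. The bar at 90° reaches 120ms on the radial axis.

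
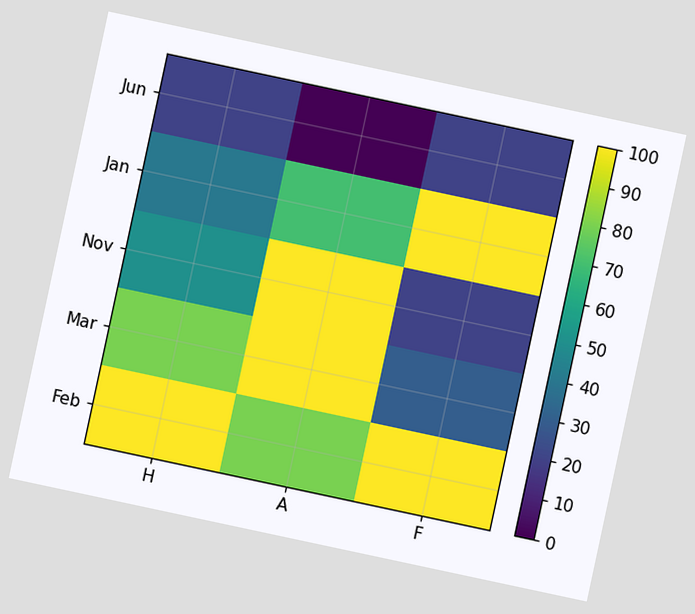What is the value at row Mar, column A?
The chart is tilted about 12° clockwise. Matching cell (Mar, A) against the colorbar gives 100.

100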